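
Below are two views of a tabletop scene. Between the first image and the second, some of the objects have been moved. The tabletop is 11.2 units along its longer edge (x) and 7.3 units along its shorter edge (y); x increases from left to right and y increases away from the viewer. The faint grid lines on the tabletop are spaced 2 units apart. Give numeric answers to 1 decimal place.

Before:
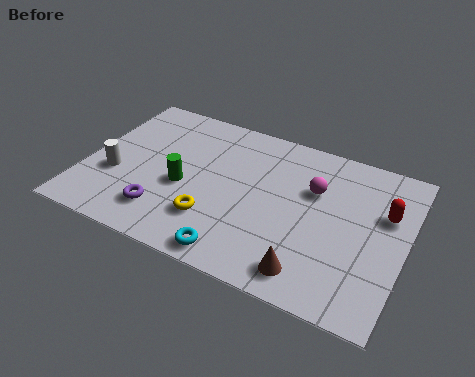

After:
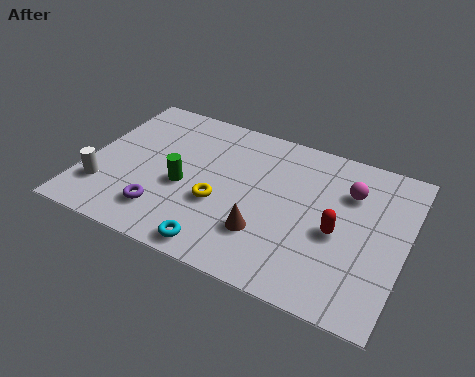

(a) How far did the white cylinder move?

0.9

The white cylinder was near (1.1, 2.7) before and (0.8, 1.9) after, so it travelled √(0.3² + 0.8²) ≈ 0.9 units.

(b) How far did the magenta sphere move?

1.3

From (7.9, 4.8) to (9.1, 5.2), the magenta sphere covered √(1.2² + 0.4²) ≈ 1.3 units.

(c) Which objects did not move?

the green cylinder and the purple torus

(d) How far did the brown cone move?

2.0

From (8.2, 1.1) to (6.5, 2.1), the brown cone covered √(1.7² + 1.0²) ≈ 2.0 units.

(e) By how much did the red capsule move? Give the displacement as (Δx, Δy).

(-1.5, -1.5)

The red capsule started near (10.4, 4.7) and ended near (8.9, 3.2).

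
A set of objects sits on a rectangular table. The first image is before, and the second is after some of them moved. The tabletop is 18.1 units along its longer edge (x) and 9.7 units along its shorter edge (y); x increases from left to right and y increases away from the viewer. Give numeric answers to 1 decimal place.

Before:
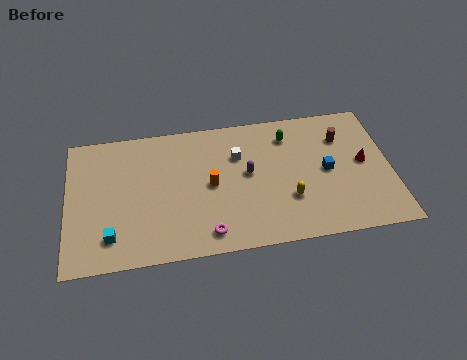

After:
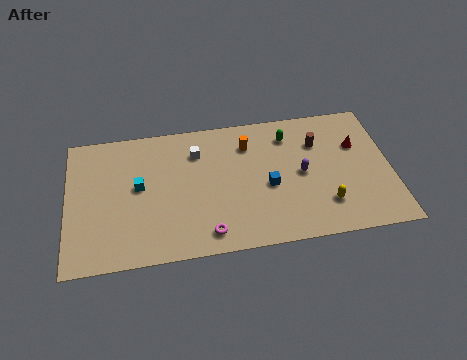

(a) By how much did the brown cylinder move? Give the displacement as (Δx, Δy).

(-1.4, -0.2)

From the two frames, the brown cylinder sits at roughly (15.5, 7.1) before and (14.1, 6.9) after.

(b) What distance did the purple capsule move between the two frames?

3.0

The purple capsule moved from about (10.1, 5.3) to (13.1, 4.8), a distance of √(3.0² + 0.5²) ≈ 3.0.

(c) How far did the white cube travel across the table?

2.4

The white cube was near (9.6, 6.7) before and (7.3, 7.3) after, so it travelled √(2.3² + 0.6²) ≈ 2.4 units.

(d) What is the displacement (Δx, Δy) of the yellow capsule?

(2.0, -0.7)

The yellow capsule started near (12.3, 3.1) and ended near (14.3, 2.4).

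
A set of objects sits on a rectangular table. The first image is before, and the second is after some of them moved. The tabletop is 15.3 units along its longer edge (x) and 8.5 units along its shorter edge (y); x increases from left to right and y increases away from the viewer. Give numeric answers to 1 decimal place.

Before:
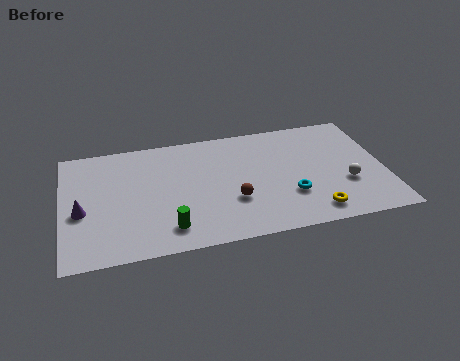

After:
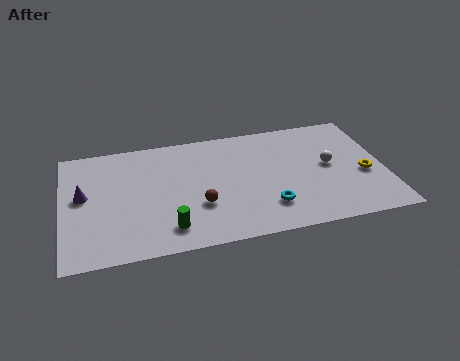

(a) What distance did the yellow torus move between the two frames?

3.4

The yellow torus moved from about (11.7, 1.3) to (14.3, 3.5), a distance of √(2.6² + 2.2²) ≈ 3.4.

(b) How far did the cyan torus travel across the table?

1.3

The cyan torus was near (10.7, 2.7) before and (9.6, 2.1) after, so it travelled √(1.1² + 0.6²) ≈ 1.3 units.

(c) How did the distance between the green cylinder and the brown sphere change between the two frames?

-1.4

The distance was about 3.4 in the first image and 2.0 in the second, so they moved 1.4 units closer together.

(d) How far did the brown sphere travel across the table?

1.6

The brown sphere moved from about (8.0, 2.9) to (6.4, 2.9), a distance of √(1.6² + 0.0²) ≈ 1.6.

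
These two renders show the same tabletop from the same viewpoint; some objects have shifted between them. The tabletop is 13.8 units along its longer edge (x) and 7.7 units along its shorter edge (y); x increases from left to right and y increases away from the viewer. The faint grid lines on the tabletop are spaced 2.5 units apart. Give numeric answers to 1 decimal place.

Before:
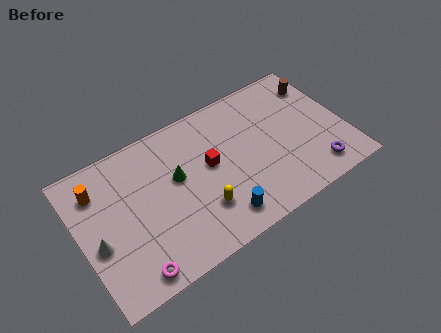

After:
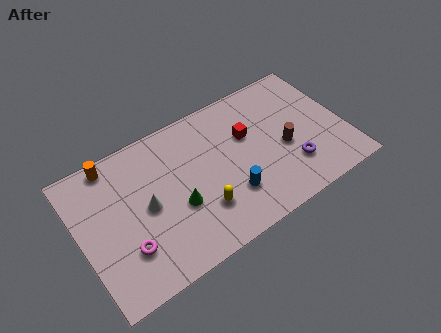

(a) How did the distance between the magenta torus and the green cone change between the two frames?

-1.7

They were about 4.6 units apart before and 2.9 after — 1.7 units closer together.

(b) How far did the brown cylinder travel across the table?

3.5

The brown cylinder moved from about (12.9, 6.0) to (10.6, 3.3), a distance of √(2.3² + 2.7²) ≈ 3.5.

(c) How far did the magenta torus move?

1.3

The magenta torus was near (2.2, 0.9) before and (2.1, 2.2) after, so it travelled √(0.1² + 1.3²) ≈ 1.3 units.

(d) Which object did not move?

the yellow capsule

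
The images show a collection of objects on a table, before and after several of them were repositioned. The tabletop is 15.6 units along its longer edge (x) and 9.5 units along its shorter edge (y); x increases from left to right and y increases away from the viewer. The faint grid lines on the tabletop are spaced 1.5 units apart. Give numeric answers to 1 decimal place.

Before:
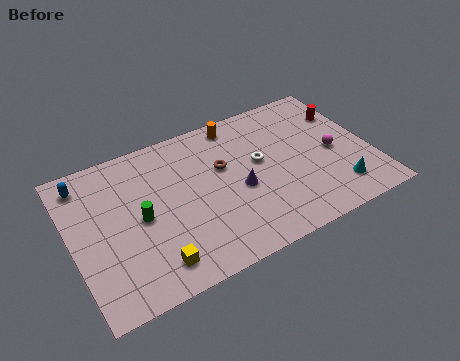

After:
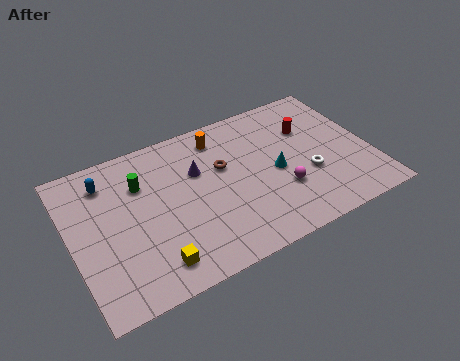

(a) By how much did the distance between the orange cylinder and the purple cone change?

-2.1

The distance was about 4.3 in the first image and 2.2 in the second, so they moved 2.1 units closer together.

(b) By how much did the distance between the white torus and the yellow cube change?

+1.4

The distance was about 7.2 in the first image and 8.6 in the second, so they moved 1.4 units further apart.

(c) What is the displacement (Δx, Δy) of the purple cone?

(-1.9, 2.1)

The purple cone started near (8.6, 4.1) and ended near (6.7, 6.2).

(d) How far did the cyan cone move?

3.8

From (13.5, 1.9) to (10.6, 4.4), the cyan cone covered √(2.9² + 2.5²) ≈ 3.8 units.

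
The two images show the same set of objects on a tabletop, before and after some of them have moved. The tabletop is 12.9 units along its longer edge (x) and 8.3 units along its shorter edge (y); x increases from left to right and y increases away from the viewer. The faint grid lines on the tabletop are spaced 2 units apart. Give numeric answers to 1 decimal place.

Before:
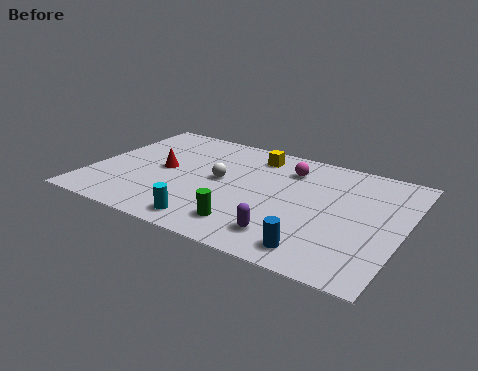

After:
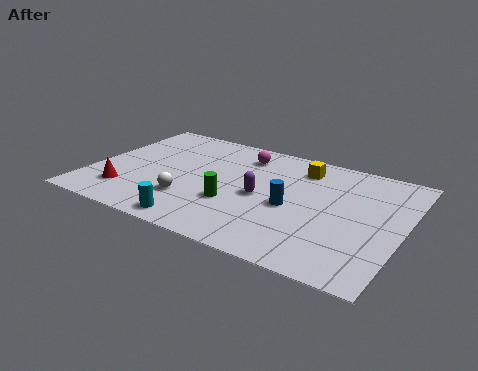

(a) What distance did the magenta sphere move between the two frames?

2.0

The magenta sphere moved from about (7.9, 6.4) to (5.9, 6.7), a distance of √(2.0² + 0.3²) ≈ 2.0.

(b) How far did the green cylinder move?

1.5

The green cylinder moved from about (6.9, 1.6) to (6.1, 2.9), a distance of √(0.8² + 1.3²) ≈ 1.5.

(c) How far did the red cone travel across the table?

2.6

From (2.9, 4.2) to (1.7, 1.9), the red cone covered √(1.2² + 2.3²) ≈ 2.6 units.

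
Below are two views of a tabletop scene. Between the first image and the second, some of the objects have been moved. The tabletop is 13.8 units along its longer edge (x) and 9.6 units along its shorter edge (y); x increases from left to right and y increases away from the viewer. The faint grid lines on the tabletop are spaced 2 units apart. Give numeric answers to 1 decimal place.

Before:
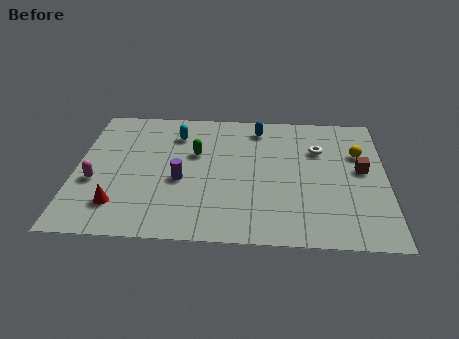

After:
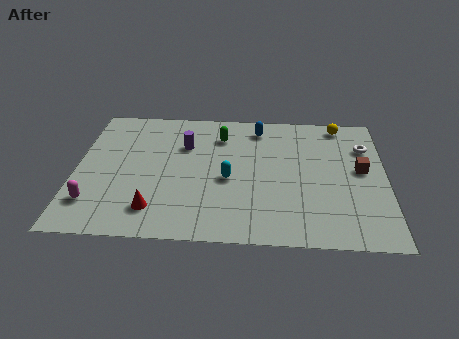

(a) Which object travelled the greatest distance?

the cyan capsule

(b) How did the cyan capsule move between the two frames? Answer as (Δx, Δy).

(2.4, -3.2)

The cyan capsule was at about (4.4, 7.4) and moved to about (6.8, 4.2).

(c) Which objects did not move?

the blue capsule and the brown cube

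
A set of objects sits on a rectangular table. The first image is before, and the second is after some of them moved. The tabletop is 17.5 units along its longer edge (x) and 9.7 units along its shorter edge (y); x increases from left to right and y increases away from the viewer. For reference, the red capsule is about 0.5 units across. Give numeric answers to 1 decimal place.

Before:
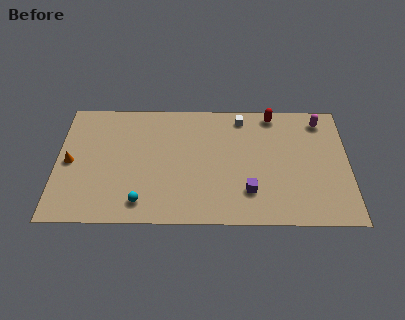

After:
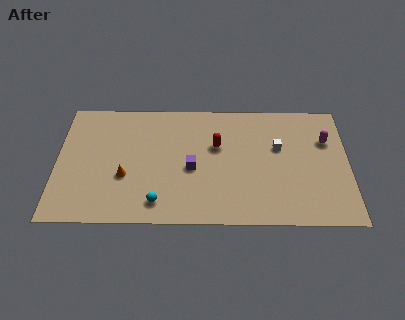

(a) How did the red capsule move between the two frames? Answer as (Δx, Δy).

(-3.4, -2.6)

From the two frames, the red capsule sits at roughly (13.0, 8.7) before and (9.6, 6.1) after.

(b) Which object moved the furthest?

the red capsule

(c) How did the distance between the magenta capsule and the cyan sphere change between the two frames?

-1.4

Before: roughly 12.7 units apart; after: 11.3. That's 1.4 units closer together.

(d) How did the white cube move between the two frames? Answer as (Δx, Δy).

(2.2, -2.4)

From the two frames, the white cube sits at roughly (11.1, 8.4) before and (13.3, 6.0) after.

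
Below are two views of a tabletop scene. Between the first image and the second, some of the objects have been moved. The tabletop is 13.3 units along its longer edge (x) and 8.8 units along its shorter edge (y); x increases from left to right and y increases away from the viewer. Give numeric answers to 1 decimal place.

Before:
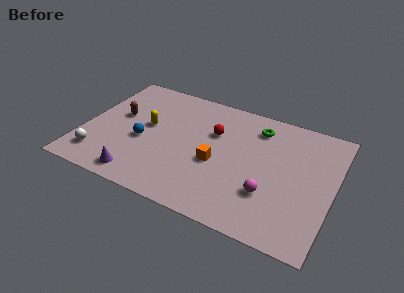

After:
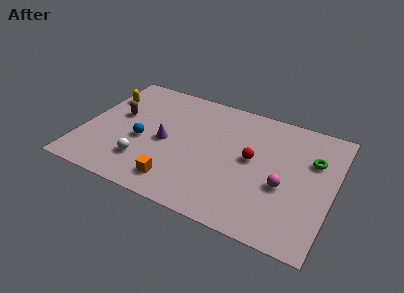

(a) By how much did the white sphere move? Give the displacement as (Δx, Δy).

(2.4, 0.5)

The white sphere was at about (1.1, 1.7) and moved to about (3.5, 2.2).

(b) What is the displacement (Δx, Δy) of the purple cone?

(1.0, 3.0)

The purple cone was at about (3.4, 1.1) and moved to about (4.4, 4.1).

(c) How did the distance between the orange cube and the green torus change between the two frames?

+4.2

Before: roughly 3.8 units apart; after: 8.0. That's 4.2 units further apart.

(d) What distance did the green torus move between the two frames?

3.3

From (9.0, 7.1) to (12.1, 5.9), the green torus covered √(3.1² + 1.2²) ≈ 3.3 units.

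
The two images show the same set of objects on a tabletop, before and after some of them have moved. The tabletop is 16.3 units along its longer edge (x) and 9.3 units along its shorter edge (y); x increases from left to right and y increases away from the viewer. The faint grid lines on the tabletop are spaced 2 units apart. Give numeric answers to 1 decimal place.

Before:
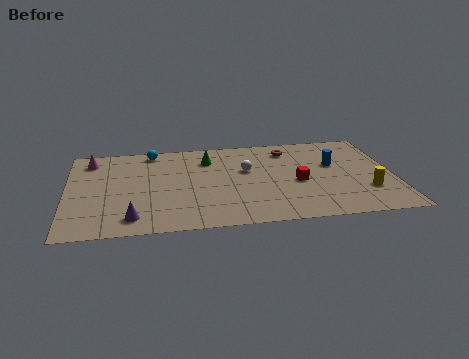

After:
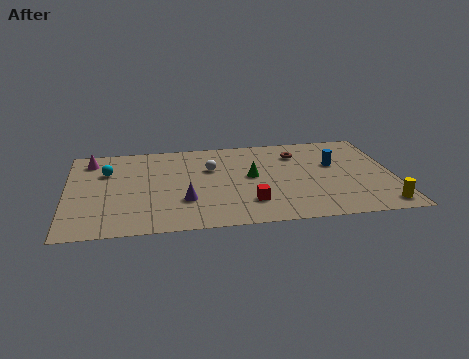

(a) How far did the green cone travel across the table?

3.0

The green cone was near (7.1, 7.1) before and (9.2, 5.0) after, so it travelled √(2.1² + 2.1²) ≈ 3.0 units.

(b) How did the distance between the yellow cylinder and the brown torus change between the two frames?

+1.0

They were about 6.1 units apart before and 7.1 after — 1.0 units further apart.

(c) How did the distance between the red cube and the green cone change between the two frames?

-2.6

They were about 5.3 units apart before and 2.7 after — 2.6 units closer together.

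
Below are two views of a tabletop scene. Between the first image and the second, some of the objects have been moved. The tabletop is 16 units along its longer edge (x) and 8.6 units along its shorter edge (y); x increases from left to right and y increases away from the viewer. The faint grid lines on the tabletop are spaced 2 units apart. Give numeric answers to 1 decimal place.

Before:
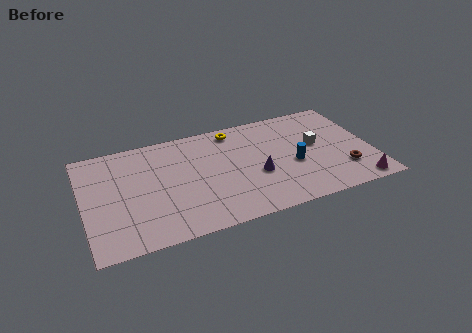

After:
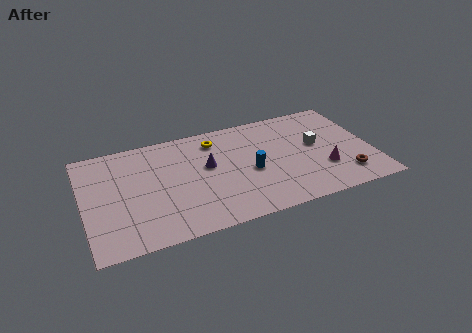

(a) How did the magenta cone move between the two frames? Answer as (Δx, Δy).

(-1.7, 1.8)

The magenta cone was at about (14.9, 0.9) and moved to about (13.2, 2.7).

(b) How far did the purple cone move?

3.1

From (9.5, 3.4) to (6.9, 5.0), the purple cone covered √(2.6² + 1.6²) ≈ 3.1 units.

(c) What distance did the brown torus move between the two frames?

0.5

The brown torus was near (14.3, 2.3) before and (14.3, 1.8) after, so it travelled √(0.0² + 0.5²) ≈ 0.5 units.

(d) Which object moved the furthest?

the purple cone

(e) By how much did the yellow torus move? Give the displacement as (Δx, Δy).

(-1.1, -0.5)

From the two frames, the yellow torus sits at roughly (8.6, 7.5) before and (7.5, 7.0) after.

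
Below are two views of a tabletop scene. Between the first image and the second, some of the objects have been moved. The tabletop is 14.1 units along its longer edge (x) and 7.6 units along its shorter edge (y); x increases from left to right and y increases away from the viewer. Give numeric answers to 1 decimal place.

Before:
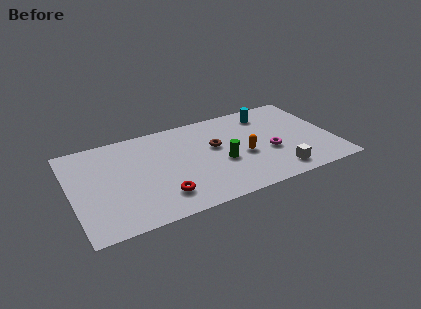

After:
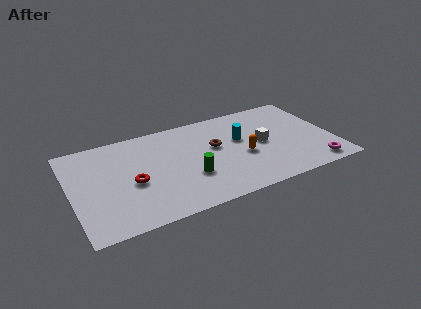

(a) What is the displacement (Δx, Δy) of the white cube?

(-0.5, 2.6)

The white cube was at about (10.8, 1.2) and moved to about (10.3, 3.8).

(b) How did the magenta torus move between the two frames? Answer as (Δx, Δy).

(2.2, -2.0)

The magenta torus was at about (10.6, 3.0) and moved to about (12.8, 1.0).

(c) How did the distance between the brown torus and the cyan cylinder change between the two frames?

-2.1

They were about 3.5 units apart before and 1.4 after — 2.1 units closer together.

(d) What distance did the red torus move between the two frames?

2.1

From (4.6, 1.7) to (3.2, 3.3), the red torus covered √(1.4² + 1.6²) ≈ 2.1 units.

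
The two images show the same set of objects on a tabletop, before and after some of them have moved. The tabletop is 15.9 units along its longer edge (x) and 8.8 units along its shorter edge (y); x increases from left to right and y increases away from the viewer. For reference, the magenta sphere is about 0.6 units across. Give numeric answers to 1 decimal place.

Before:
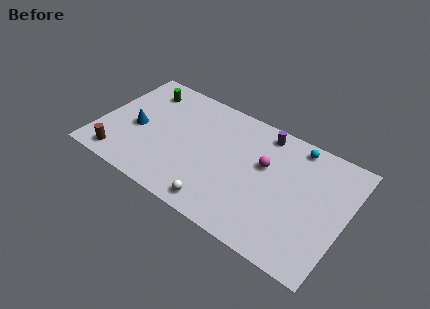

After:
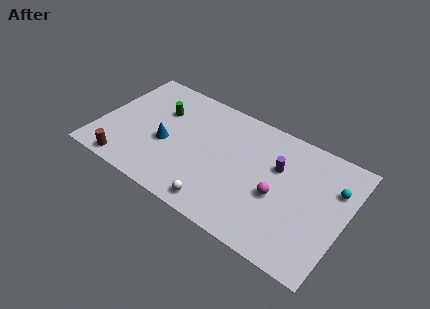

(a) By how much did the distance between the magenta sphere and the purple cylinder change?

-0.3

The distance was about 2.3 in the first image and 2.0 in the second, so they moved 0.3 units closer together.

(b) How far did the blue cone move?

2.0

The blue cone was near (2.4, 3.9) before and (4.4, 3.7) after, so it travelled √(2.0² + 0.2²) ≈ 2.0 units.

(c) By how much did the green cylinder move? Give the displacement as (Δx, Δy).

(1.3, -1.1)

The green cylinder was at about (2.3, 7.1) and moved to about (3.6, 6.0).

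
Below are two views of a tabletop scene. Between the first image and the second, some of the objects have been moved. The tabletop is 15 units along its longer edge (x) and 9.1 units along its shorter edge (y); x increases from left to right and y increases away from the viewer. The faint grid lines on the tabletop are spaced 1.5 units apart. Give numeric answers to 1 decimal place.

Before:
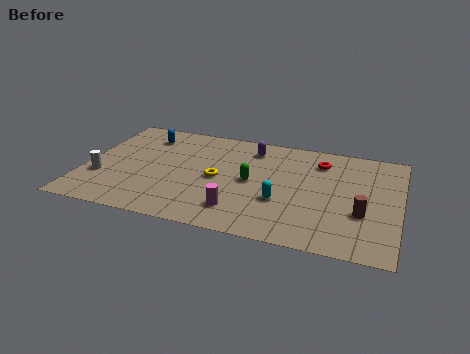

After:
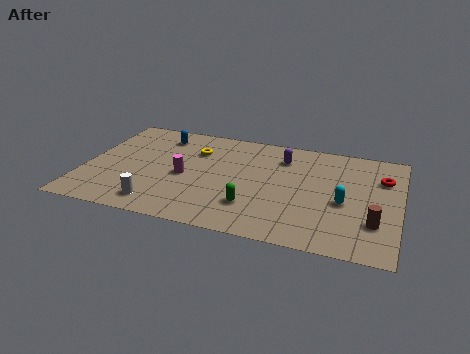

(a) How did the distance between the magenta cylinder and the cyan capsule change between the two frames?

+5.3

They were about 2.3 units apart before and 7.6 after — 5.3 units further apart.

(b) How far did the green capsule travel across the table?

2.1

From (8.0, 4.5) to (8.2, 2.4), the green capsule covered √(0.2² + 2.1²) ≈ 2.1 units.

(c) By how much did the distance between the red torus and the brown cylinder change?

-0.7

Before: roughly 4.5 units apart; after: 3.8. That's 0.7 units closer together.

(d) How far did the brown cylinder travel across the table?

0.8

From (13.3, 3.2) to (13.9, 2.6), the brown cylinder covered √(0.6² + 0.6²) ≈ 0.8 units.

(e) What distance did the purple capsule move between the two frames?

1.6

The purple capsule was near (7.8, 7.4) before and (9.3, 7.0) after, so it travelled √(1.5² + 0.4²) ≈ 1.6 units.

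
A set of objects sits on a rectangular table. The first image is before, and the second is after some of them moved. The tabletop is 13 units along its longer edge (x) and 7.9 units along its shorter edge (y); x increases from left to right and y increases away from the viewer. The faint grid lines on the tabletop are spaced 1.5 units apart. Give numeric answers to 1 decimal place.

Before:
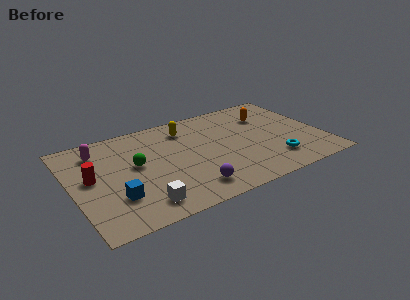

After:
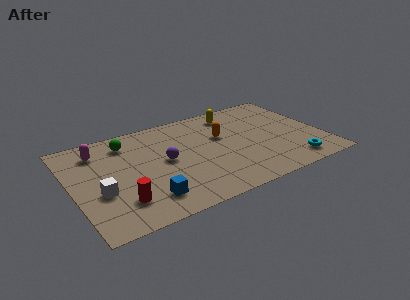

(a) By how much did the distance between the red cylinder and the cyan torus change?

-0.6

Before: roughly 9.5 units apart; after: 8.9. That's 0.6 units closer together.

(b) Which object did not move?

the magenta capsule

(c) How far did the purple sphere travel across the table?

2.8

The purple sphere moved from about (5.7, 1.4) to (4.8, 4.1), a distance of √(0.9² + 2.7²) ≈ 2.8.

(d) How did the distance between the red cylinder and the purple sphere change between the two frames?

-2.1

The distance was about 5.5 in the first image and 3.4 in the second, so they moved 2.1 units closer together.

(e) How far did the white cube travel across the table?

2.5

The white cube was near (3.2, 1.3) before and (1.3, 3.0) after, so it travelled √(1.9² + 1.7²) ≈ 2.5 units.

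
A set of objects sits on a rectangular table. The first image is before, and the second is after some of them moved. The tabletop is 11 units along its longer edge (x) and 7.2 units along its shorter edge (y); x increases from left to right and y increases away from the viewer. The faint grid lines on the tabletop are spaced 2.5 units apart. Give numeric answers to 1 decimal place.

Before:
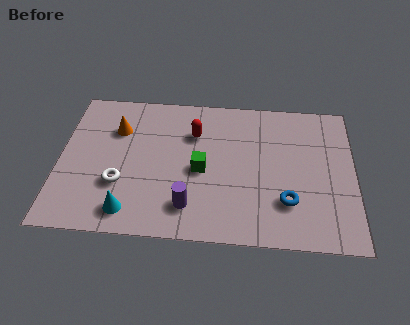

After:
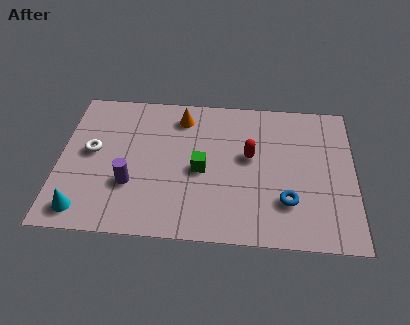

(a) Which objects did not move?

the blue torus and the green cube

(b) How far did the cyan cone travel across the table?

1.7

The cyan cone was near (2.7, 1.1) before and (1.0, 1.0) after, so it travelled √(1.7² + 0.1²) ≈ 1.7 units.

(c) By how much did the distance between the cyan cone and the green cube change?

+1.5

Before: roughly 3.4 units apart; after: 4.9. That's 1.5 units further apart.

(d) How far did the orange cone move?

2.5

From (2.1, 5.1) to (4.5, 5.9), the orange cone covered √(2.4² + 0.8²) ≈ 2.5 units.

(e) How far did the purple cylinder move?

2.4

The purple cylinder moved from about (4.9, 1.5) to (2.7, 2.4), a distance of √(2.2² + 0.9²) ≈ 2.4.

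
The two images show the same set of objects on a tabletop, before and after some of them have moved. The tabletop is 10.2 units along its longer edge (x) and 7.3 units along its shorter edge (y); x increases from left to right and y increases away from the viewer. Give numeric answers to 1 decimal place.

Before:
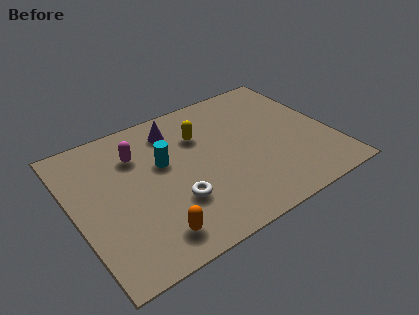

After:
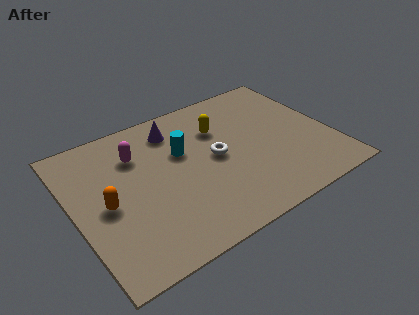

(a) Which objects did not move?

the purple cone and the magenta capsule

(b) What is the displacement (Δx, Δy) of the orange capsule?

(-1.4, 2.2)

From the two frames, the orange capsule sits at roughly (2.6, 1.2) before and (1.2, 3.4) after.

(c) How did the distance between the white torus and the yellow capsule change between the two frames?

-1.7

Before: roughly 3.2 units apart; after: 1.5. That's 1.7 units closer together.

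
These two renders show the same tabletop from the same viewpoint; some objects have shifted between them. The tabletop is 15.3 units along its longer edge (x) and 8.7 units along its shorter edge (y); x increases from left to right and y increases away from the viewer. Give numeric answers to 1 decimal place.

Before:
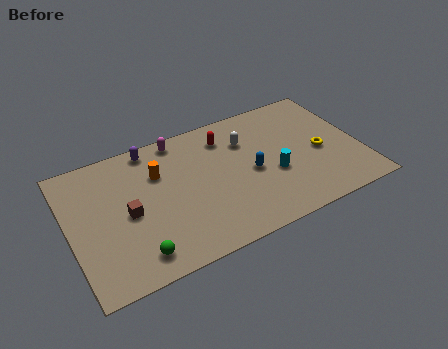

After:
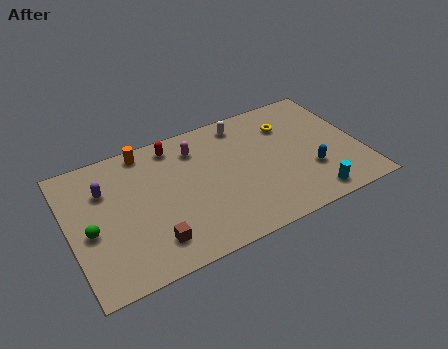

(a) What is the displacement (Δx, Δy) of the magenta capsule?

(0.8, -1.0)

The magenta capsule started near (6.1, 7.8) and ended near (6.9, 6.8).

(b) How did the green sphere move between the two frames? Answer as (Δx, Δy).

(-2.1, 2.4)

From the two frames, the green sphere sits at roughly (3.1, 1.4) before and (1.0, 3.8) after.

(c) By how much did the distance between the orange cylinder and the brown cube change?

+3.4

They were about 2.6 units apart before and 6.0 after — 3.4 units further apart.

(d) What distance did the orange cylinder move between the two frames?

1.9

The orange cylinder was near (4.8, 6.0) before and (4.3, 7.8) after, so it travelled √(0.5² + 1.8²) ≈ 1.9 units.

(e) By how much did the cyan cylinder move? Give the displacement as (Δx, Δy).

(1.7, -2.3)

From the two frames, the cyan cylinder sits at roughly (10.6, 3.4) before and (12.3, 1.1) after.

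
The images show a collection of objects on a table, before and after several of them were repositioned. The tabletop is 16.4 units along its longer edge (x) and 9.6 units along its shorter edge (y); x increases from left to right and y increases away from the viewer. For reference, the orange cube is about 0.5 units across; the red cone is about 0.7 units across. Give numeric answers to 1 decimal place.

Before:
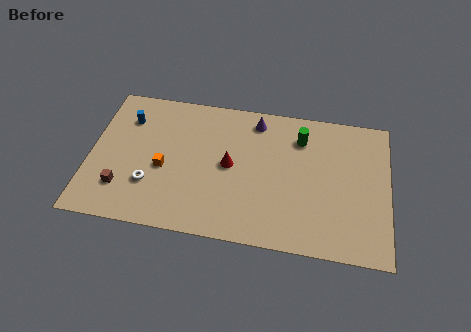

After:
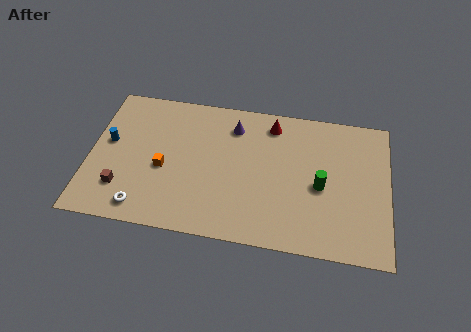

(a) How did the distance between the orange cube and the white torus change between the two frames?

+1.6

The distance was about 1.4 in the first image and 3.0 in the second, so they moved 1.6 units further apart.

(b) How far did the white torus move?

1.6

The white torus was near (3.4, 2.9) before and (3.1, 1.3) after, so it travelled √(0.3² + 1.6²) ≈ 1.6 units.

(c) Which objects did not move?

the orange cube and the brown cube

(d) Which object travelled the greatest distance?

the red cone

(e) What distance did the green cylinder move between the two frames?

3.3

From (11.5, 7.4) to (12.7, 4.3), the green cylinder covered √(1.2² + 3.1²) ≈ 3.3 units.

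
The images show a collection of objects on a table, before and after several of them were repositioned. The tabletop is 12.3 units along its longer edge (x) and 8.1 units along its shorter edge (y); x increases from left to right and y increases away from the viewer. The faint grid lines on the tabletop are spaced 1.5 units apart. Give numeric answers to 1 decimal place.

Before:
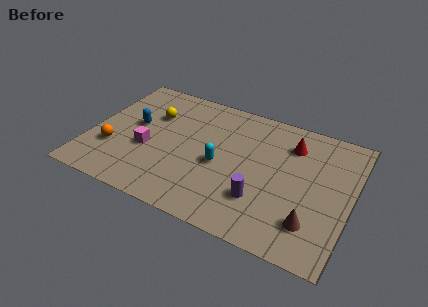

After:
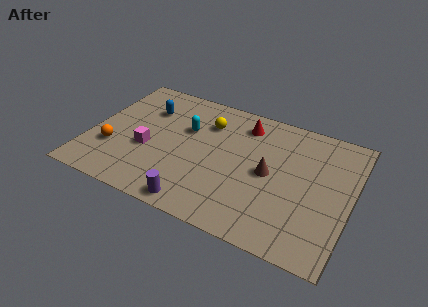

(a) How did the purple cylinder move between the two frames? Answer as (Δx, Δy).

(-2.8, -1.5)

The purple cylinder was at about (8.3, 2.3) and moved to about (5.5, 0.8).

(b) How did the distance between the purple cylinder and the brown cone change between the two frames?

+2.0

They were about 2.4 units apart before and 4.4 after — 2.0 units further apart.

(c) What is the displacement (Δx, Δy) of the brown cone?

(-2.2, 2.1)

The brown cone started near (10.7, 1.9) and ended near (8.5, 4.0).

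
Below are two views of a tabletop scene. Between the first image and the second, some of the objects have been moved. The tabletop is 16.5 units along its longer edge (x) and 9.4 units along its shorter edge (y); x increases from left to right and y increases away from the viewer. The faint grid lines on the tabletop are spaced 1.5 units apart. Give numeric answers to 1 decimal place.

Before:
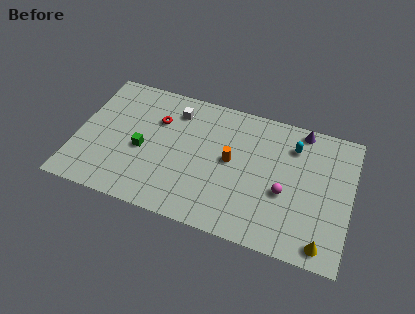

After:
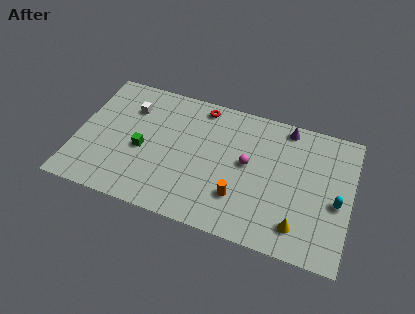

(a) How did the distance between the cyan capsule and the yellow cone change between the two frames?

-3.4

The distance was about 6.5 in the first image and 3.1 in the second, so they moved 3.4 units closer together.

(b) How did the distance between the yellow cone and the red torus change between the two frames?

-2.6

Before: roughly 11.7 units apart; after: 9.1. That's 2.6 units closer together.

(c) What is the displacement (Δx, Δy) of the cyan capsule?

(2.8, -3.1)

The cyan capsule was at about (12.9, 7.2) and moved to about (15.7, 4.1).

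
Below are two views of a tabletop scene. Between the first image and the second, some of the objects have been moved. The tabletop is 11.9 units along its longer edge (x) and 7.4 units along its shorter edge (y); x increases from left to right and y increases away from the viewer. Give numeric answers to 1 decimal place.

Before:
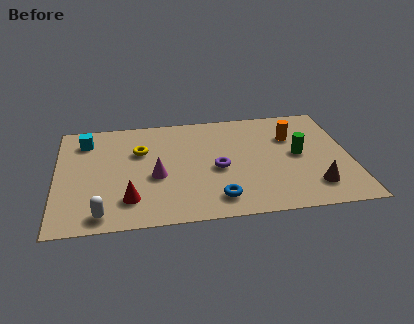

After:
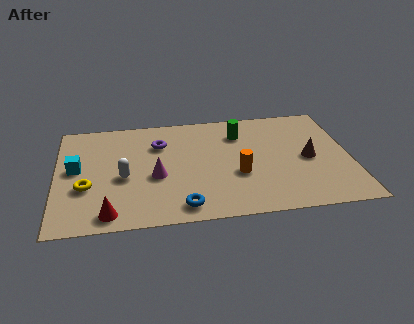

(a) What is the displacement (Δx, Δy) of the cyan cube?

(-0.4, -1.9)

The cyan cube started near (1.2, 5.9) and ended near (0.8, 4.0).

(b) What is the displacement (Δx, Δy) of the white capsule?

(0.9, 2.3)

The white capsule was at about (1.8, 0.9) and moved to about (2.7, 3.2).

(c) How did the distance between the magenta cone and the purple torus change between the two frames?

-0.3

They were about 2.5 units apart before and 2.2 after — 0.3 units closer together.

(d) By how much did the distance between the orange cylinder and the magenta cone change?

-2.6

The distance was about 5.9 in the first image and 3.3 in the second, so they moved 2.6 units closer together.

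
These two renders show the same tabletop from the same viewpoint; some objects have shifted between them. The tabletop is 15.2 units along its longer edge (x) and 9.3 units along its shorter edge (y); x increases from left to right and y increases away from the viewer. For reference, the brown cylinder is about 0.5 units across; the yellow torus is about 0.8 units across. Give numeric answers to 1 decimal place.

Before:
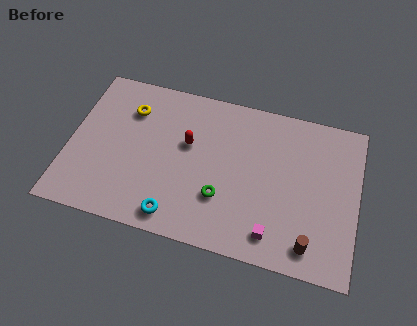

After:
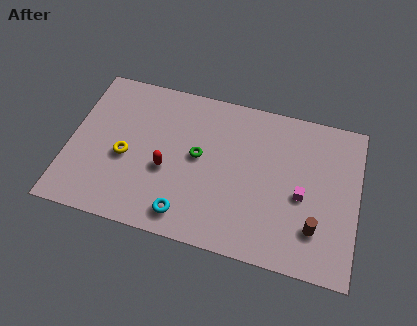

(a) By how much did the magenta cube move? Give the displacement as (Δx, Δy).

(1.3, 2.6)

The magenta cube started near (11.0, 1.5) and ended near (12.3, 4.1).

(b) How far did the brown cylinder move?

1.0

The brown cylinder was near (12.9, 1.4) before and (13.1, 2.4) after, so it travelled √(0.2² + 1.0²) ≈ 1.0 units.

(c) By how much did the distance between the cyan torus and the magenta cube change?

+1.4

Before: roughly 5.1 units apart; after: 6.5. That's 1.4 units further apart.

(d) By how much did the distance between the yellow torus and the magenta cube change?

-0.4

They were about 9.7 units apart before and 9.3 after — 0.4 units closer together.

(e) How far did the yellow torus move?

2.9

The yellow torus moved from about (3.0, 6.9) to (3.0, 4.0), a distance of √(0.0² + 2.9²) ≈ 2.9.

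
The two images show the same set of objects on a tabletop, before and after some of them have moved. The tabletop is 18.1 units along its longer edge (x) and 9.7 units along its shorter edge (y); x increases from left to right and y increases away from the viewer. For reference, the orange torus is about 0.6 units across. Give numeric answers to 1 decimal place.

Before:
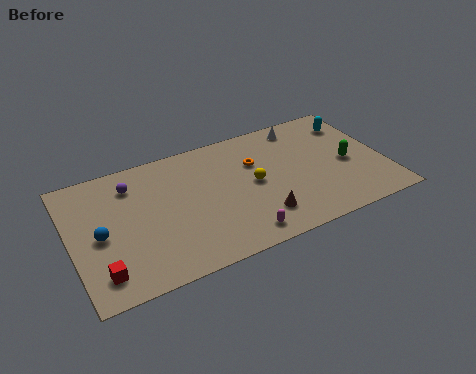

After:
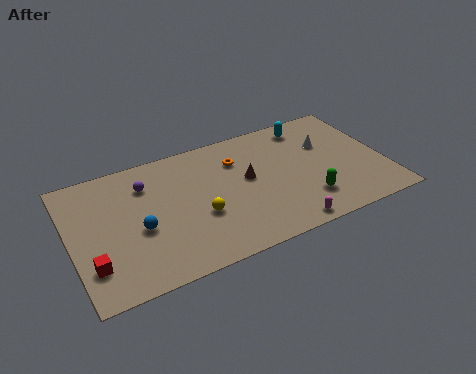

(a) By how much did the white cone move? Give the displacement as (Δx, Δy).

(1.2, -2.0)

The white cone started near (13.8, 8.4) and ended near (15.0, 6.4).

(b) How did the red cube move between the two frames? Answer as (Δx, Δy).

(-0.4, 0.7)

The red cube started near (1.4, 1.8) and ended near (1.0, 2.5).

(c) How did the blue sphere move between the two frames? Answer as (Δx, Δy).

(2.2, -0.4)

From the two frames, the blue sphere sits at roughly (1.6, 4.5) before and (3.8, 4.1) after.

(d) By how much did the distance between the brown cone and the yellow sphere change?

+0.7

They were about 2.7 units apart before and 3.4 after — 0.7 units further apart.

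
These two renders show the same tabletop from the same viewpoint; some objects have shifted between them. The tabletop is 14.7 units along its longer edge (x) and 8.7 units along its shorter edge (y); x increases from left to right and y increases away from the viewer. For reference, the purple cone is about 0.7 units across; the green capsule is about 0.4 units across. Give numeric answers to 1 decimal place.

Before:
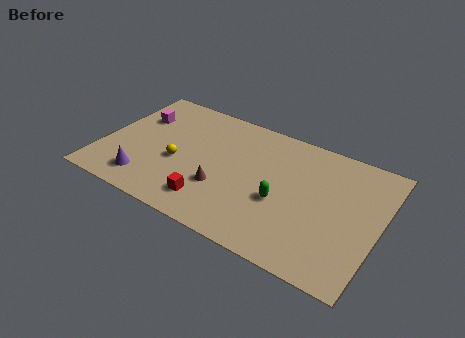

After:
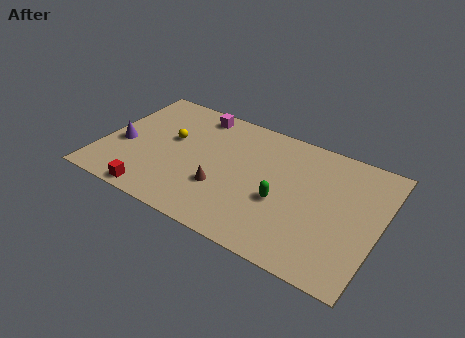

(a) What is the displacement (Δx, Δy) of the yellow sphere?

(-0.6, 1.5)

The yellow sphere started near (4.1, 3.6) and ended near (3.5, 5.1).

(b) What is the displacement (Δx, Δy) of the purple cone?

(-1.6, 2.0)

From the two frames, the purple cone sits at roughly (2.7, 1.6) before and (1.1, 3.6) after.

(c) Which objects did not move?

the brown cone and the green capsule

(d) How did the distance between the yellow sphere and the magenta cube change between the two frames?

-0.8

Before: roughly 3.5 units apart; after: 2.7. That's 0.8 units closer together.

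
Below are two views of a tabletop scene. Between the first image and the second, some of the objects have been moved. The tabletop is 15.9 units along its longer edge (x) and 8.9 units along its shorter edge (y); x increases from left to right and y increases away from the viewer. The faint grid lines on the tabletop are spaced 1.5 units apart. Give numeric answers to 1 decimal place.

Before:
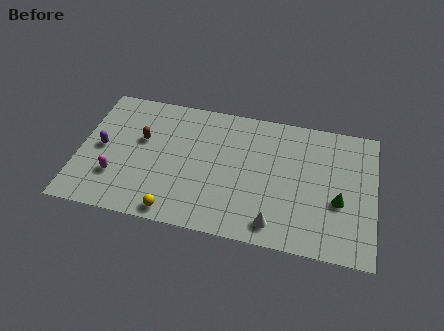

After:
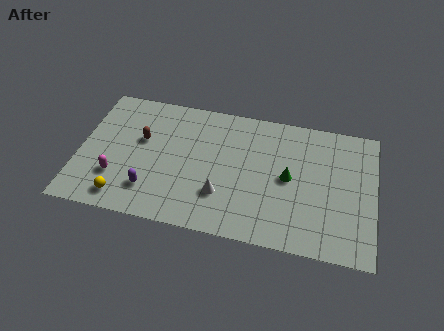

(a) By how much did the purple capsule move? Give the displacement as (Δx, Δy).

(2.8, -2.3)

The purple capsule was at about (1.2, 4.4) and moved to about (4.0, 2.1).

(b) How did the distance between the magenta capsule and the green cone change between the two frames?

-2.5

Before: roughly 11.9 units apart; after: 9.4. That's 2.5 units closer together.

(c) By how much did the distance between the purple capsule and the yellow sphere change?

-3.9

They were about 5.5 units apart before and 1.6 after — 3.9 units closer together.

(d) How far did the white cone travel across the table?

3.2

From (10.7, 1.3) to (7.8, 2.6), the white cone covered √(2.9² + 1.3²) ≈ 3.2 units.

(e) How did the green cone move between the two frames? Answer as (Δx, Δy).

(-2.7, 1.0)

The green cone was at about (14.0, 3.5) and moved to about (11.3, 4.5).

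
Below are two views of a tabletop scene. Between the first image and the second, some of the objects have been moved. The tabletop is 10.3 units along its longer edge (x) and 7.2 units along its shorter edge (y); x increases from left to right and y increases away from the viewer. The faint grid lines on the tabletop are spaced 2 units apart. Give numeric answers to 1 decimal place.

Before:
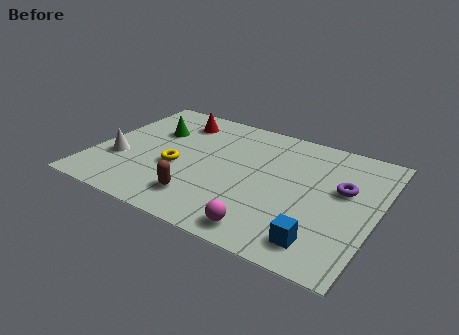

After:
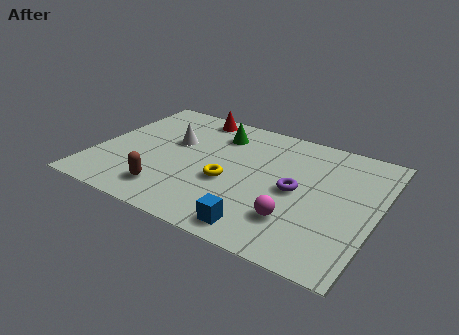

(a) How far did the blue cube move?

2.1

The blue cube was near (8.6, 1.2) before and (6.5, 0.9) after, so it travelled √(2.1² + 0.3²) ≈ 2.1 units.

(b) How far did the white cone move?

2.5

The white cone was near (1.0, 2.5) before and (2.7, 4.4) after, so it travelled √(1.7² + 1.9²) ≈ 2.5 units.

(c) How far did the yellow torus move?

1.9

The yellow torus moved from about (3.1, 2.9) to (5.0, 2.9), a distance of √(1.9² + 0.0²) ≈ 1.9.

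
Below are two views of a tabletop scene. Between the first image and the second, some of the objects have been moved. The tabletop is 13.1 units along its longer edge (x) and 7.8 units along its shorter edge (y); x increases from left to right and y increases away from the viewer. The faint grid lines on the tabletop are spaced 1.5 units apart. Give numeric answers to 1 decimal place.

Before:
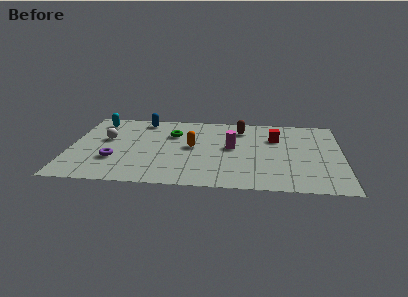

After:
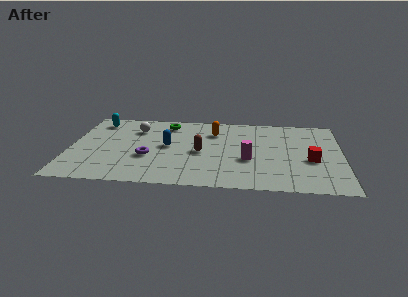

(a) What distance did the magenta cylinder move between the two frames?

1.4

The magenta cylinder moved from about (7.8, 4.2) to (8.6, 3.0), a distance of √(0.8² + 1.2²) ≈ 1.4.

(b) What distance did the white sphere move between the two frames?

1.8

The white sphere moved from about (1.7, 4.6) to (3.1, 5.8), a distance of √(1.4² + 1.2²) ≈ 1.8.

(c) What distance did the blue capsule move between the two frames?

3.0

The blue capsule moved from about (3.4, 6.8) to (4.7, 4.1), a distance of √(1.3² + 2.7²) ≈ 3.0.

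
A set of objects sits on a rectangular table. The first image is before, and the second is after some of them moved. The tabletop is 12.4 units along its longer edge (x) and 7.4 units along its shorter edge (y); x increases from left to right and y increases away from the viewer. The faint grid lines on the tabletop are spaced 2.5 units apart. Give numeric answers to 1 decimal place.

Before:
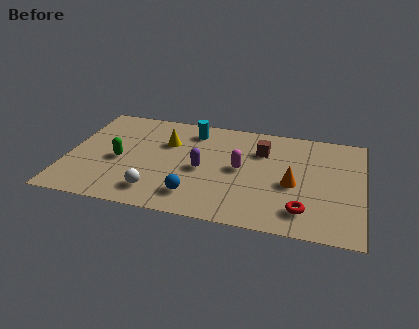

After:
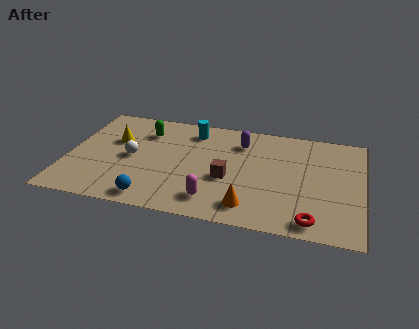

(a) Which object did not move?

the cyan cylinder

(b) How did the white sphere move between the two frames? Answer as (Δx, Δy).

(-1.2, 2.2)

The white sphere was at about (3.9, 1.4) and moved to about (2.7, 3.6).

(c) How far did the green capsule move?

2.5

The green capsule was near (2.2, 3.3) before and (3.1, 5.6) after, so it travelled √(0.9² + 2.3²) ≈ 2.5 units.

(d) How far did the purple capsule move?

2.7

The purple capsule was near (5.7, 3.4) before and (7.2, 5.7) after, so it travelled √(1.5² + 2.3²) ≈ 2.7 units.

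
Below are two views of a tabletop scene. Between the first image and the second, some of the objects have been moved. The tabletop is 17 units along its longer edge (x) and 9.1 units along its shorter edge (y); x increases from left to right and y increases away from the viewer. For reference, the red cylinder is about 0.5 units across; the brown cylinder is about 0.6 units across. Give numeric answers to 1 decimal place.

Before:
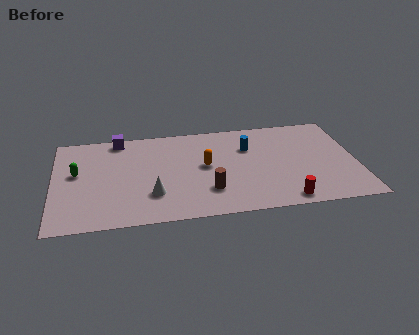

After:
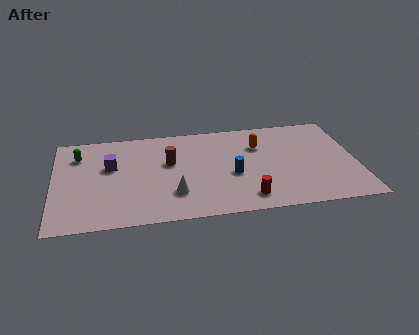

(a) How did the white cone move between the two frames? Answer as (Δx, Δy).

(1.2, -0.1)

The white cone was at about (5.5, 2.6) and moved to about (6.7, 2.5).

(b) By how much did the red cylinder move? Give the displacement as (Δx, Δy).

(-2.1, 0.5)

The red cylinder was at about (12.8, 1.0) and moved to about (10.7, 1.5).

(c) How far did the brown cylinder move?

3.7

The brown cylinder moved from about (8.6, 2.5) to (6.5, 5.5), a distance of √(2.1² + 3.0²) ≈ 3.7.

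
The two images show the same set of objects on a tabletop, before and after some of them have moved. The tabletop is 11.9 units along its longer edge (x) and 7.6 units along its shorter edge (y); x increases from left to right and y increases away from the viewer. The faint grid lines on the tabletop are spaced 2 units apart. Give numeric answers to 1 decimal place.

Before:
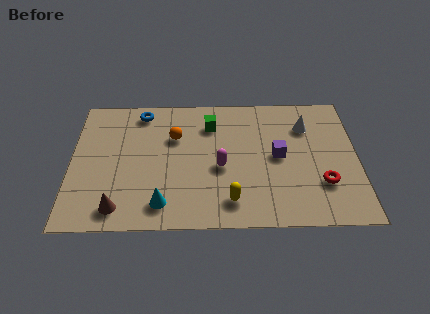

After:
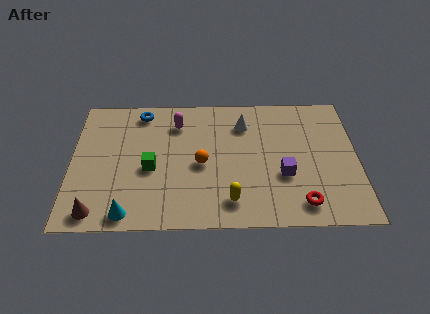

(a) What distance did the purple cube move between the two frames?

1.1

From (8.6, 3.9) to (8.8, 2.8), the purple cube covered √(0.2² + 1.1²) ≈ 1.1 units.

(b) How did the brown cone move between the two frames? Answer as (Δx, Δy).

(-0.9, -0.2)

The brown cone was at about (2.0, 1.1) and moved to about (1.1, 0.9).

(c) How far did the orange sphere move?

1.9

From (4.3, 5.1) to (5.4, 3.5), the orange sphere covered √(1.1² + 1.6²) ≈ 1.9 units.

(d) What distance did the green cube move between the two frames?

3.5

From (5.8, 5.8) to (3.3, 3.3), the green cube covered √(2.5² + 2.5²) ≈ 3.5 units.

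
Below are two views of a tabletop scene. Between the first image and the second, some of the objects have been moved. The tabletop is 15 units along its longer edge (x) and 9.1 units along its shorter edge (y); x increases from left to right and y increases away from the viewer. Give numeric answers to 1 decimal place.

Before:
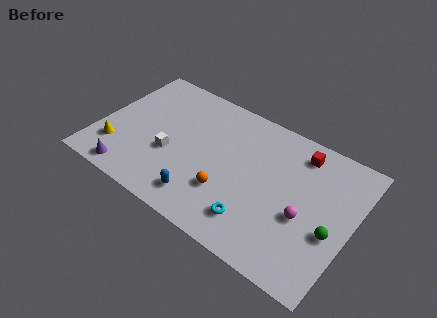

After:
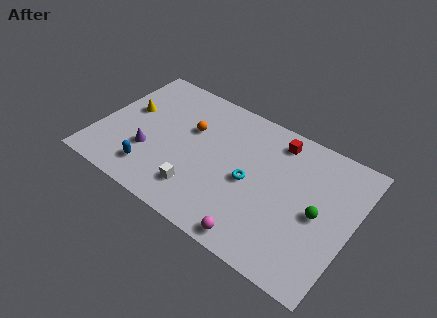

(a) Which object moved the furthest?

the orange sphere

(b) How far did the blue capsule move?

3.1

The blue capsule moved from about (6.7, 1.6) to (3.6, 1.8), a distance of √(3.1² + 0.2²) ≈ 3.1.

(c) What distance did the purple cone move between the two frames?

2.2

The purple cone moved from about (2.4, 1.0) to (3.2, 3.0), a distance of √(0.8² + 2.0²) ≈ 2.2.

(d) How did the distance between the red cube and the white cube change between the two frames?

-1.4

The distance was about 8.2 in the first image and 6.8 in the second, so they moved 1.4 units closer together.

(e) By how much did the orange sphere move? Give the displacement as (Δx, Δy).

(-2.8, 3.0)

The orange sphere started near (8.0, 2.8) and ended near (5.2, 5.8).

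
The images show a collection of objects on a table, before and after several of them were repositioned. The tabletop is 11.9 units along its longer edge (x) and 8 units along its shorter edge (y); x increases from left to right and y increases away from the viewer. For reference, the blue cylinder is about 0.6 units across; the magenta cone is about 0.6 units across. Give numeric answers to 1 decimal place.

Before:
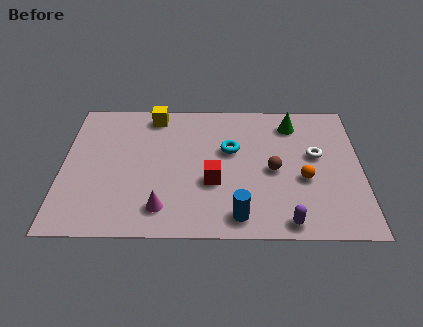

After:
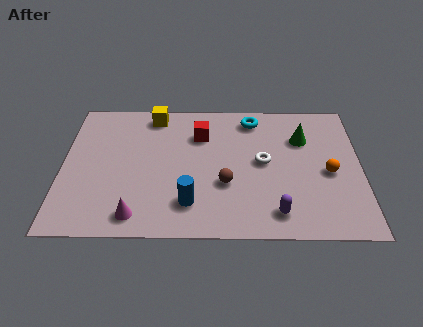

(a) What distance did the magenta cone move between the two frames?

1.1

From (4.0, 1.5) to (3.0, 1.1), the magenta cone covered √(1.0² + 0.4²) ≈ 1.1 units.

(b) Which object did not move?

the yellow cube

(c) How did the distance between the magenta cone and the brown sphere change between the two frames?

-1.0

Before: roughly 4.9 units apart; after: 3.9. That's 1.0 units closer together.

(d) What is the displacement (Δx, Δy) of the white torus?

(-2.1, -0.4)

The white torus was at about (10.1, 4.6) and moved to about (8.0, 4.2).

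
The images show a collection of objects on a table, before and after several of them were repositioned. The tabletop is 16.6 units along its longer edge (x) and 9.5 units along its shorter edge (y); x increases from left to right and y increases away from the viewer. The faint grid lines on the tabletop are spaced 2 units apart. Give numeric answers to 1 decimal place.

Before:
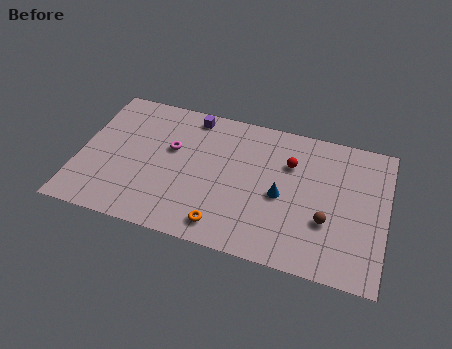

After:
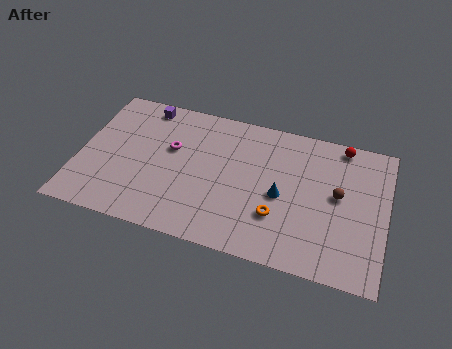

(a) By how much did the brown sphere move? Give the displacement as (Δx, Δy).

(0.5, 1.9)

The brown sphere started near (13.5, 3.3) and ended near (14.0, 5.2).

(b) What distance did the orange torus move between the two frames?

3.2

The orange torus moved from about (8.1, 1.4) to (10.9, 2.9), a distance of √(2.8² + 1.5²) ≈ 3.2.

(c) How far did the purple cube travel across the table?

2.6

The purple cube was near (5.8, 8.4) before and (3.2, 8.4) after, so it travelled √(2.6² + 0.0²) ≈ 2.6 units.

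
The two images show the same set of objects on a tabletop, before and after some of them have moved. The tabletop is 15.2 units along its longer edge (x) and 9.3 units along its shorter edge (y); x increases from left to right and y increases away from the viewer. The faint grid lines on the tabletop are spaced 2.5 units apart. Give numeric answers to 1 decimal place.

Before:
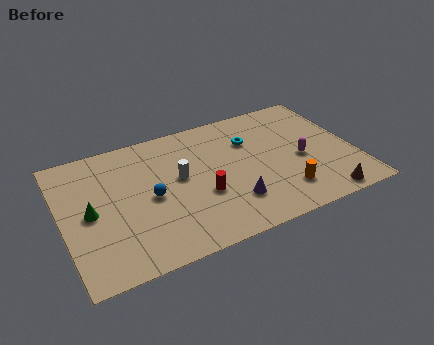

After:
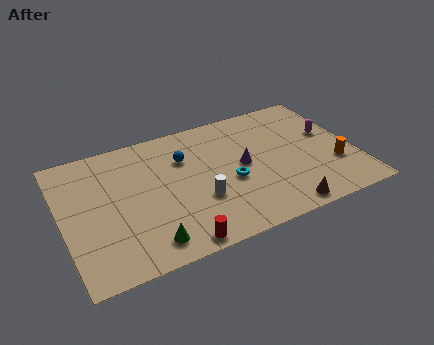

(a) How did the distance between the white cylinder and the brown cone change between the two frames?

-3.6

They were about 8.2 units apart before and 4.6 after — 3.6 units closer together.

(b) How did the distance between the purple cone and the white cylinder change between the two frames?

-0.7

The distance was about 3.7 in the first image and 3.0 in the second, so they moved 0.7 units closer together.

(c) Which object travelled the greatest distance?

the green cone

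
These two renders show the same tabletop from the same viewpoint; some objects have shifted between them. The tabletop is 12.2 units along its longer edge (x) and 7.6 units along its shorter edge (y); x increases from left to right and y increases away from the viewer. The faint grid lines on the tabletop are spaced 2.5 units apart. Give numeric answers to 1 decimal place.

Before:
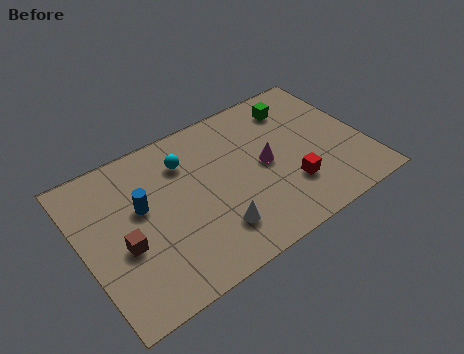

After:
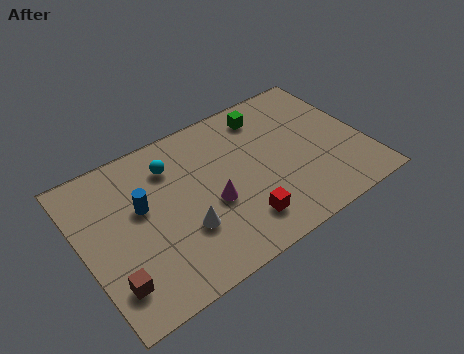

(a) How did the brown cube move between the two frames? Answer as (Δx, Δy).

(-0.7, -1.4)

From the two frames, the brown cube sits at roughly (1.6, 3.1) before and (0.9, 1.7) after.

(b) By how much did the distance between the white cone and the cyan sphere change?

-0.6

Before: roughly 3.9 units apart; after: 3.3. That's 0.6 units closer together.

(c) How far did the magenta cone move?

2.6

The magenta cone moved from about (7.9, 3.8) to (5.4, 3.1), a distance of √(2.5² + 0.7²) ≈ 2.6.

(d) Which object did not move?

the blue cylinder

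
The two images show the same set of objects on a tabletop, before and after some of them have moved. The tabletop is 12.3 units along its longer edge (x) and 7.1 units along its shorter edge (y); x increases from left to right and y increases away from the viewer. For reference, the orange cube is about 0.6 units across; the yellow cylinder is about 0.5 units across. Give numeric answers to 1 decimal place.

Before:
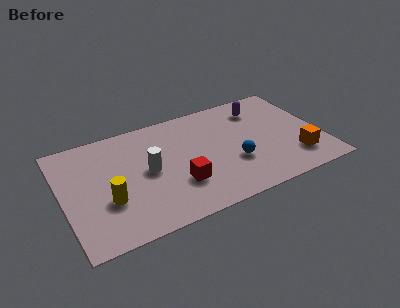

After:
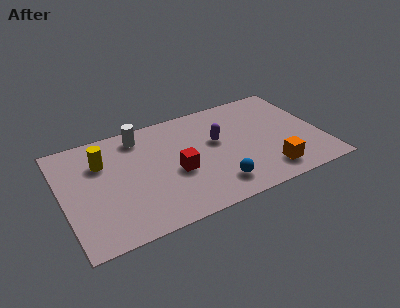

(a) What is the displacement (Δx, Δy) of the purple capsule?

(-2.3, -1.4)

The purple capsule was at about (9.7, 5.6) and moved to about (7.4, 4.2).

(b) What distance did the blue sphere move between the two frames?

1.5

The blue sphere was near (8.0, 2.5) before and (7.0, 1.4) after, so it travelled √(1.0² + 1.1²) ≈ 1.5 units.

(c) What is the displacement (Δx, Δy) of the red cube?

(0.0, 0.8)

The red cube started near (5.3, 2.2) and ended near (5.3, 3.0).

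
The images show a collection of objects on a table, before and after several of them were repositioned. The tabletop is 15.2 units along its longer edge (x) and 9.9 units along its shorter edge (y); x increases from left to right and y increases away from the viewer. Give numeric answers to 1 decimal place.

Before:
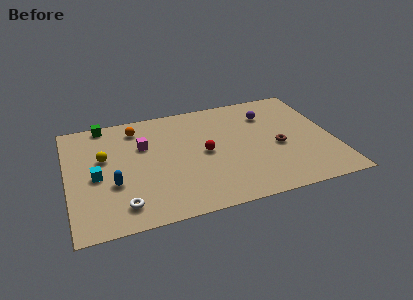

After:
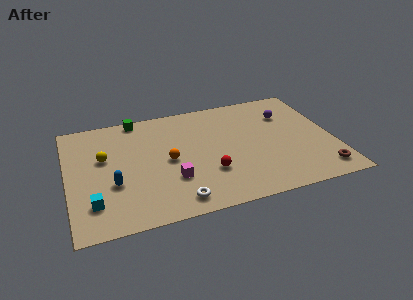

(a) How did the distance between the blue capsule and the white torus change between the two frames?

+2.2

Before: roughly 1.9 units apart; after: 4.1. That's 2.2 units further apart.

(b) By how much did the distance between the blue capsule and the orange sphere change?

-1.5

The distance was about 4.9 in the first image and 3.4 in the second, so they moved 1.5 units closer together.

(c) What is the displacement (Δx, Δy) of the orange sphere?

(1.6, -3.4)

The orange sphere was at about (4.1, 8.2) and moved to about (5.7, 4.8).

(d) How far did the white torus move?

3.0

From (2.9, 1.7) to (5.9, 1.3), the white torus covered √(3.0² + 0.4²) ≈ 3.0 units.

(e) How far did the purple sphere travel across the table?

1.1

From (11.7, 7.4) to (12.8, 7.1), the purple sphere covered √(1.1² + 0.3²) ≈ 1.1 units.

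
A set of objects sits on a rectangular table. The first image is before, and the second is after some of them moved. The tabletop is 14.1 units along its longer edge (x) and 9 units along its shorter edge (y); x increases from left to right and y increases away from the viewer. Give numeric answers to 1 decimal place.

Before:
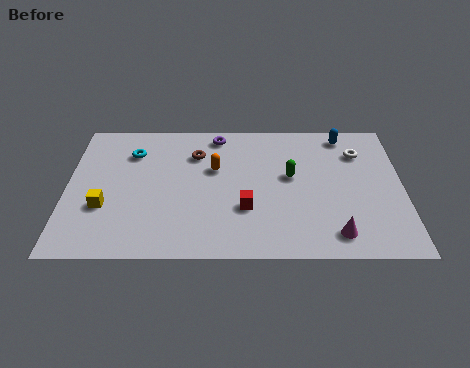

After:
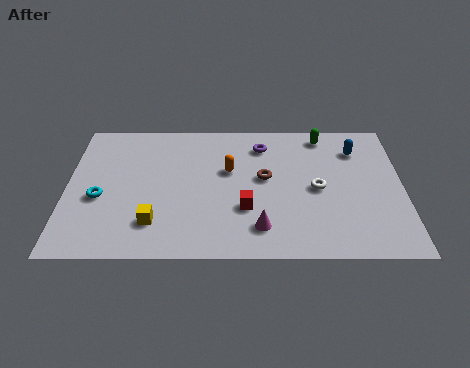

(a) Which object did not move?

the red cube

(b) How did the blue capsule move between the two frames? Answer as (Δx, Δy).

(0.5, -1.0)

From the two frames, the blue capsule sits at roughly (11.7, 7.9) before and (12.2, 6.9) after.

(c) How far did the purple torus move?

2.0

From (6.3, 7.9) to (8.2, 7.2), the purple torus covered √(1.9² + 0.7²) ≈ 2.0 units.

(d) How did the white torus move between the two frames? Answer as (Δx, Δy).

(-1.8, -2.4)

The white torus started near (12.3, 6.7) and ended near (10.5, 4.3).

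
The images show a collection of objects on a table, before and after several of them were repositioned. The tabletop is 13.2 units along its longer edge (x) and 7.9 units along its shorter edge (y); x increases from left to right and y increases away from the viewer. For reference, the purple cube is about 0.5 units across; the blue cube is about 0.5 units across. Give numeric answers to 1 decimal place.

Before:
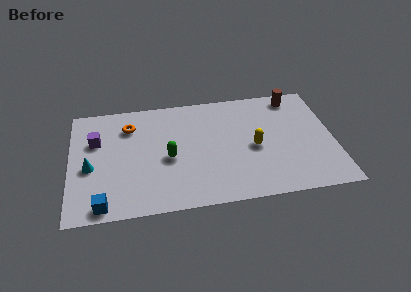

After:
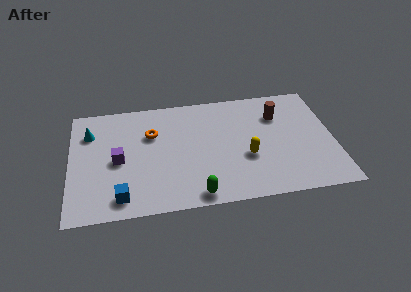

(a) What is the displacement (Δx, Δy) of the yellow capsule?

(-0.4, -0.6)

The yellow capsule was at about (9.2, 3.6) and moved to about (8.8, 3.0).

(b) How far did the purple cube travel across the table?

1.9

From (1.3, 5.2) to (2.4, 3.7), the purple cube covered √(1.1² + 1.5²) ≈ 1.9 units.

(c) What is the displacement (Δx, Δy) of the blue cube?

(0.9, 0.4)

The blue cube started near (1.6, 0.8) and ended near (2.5, 1.2).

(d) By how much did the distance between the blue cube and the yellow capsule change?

-1.5

They were about 8.1 units apart before and 6.6 after — 1.5 units closer together.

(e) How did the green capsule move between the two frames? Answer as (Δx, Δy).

(1.3, -2.7)

The green capsule was at about (4.9, 3.5) and moved to about (6.2, 0.8).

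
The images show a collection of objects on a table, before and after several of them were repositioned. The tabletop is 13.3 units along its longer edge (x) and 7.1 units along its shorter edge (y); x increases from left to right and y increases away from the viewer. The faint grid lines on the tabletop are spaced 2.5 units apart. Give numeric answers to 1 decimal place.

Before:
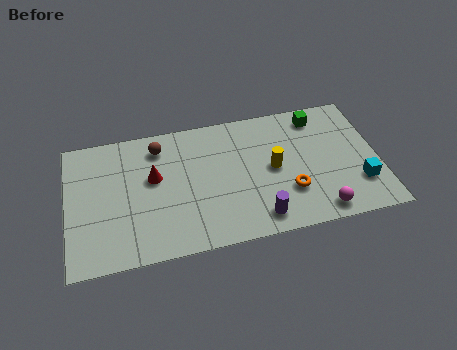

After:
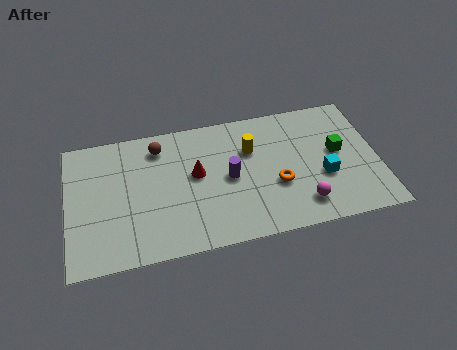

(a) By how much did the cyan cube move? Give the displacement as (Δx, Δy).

(-1.5, 0.7)

From the two frames, the cyan cube sits at roughly (12.4, 2.0) before and (10.9, 2.7) after.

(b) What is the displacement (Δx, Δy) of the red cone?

(1.8, -0.2)

The red cone started near (3.7, 4.2) and ended near (5.5, 4.0).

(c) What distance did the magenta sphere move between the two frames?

0.9

From (10.6, 0.9) to (9.9, 1.4), the magenta sphere covered √(0.7² + 0.5²) ≈ 0.9 units.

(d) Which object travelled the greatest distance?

the purple cylinder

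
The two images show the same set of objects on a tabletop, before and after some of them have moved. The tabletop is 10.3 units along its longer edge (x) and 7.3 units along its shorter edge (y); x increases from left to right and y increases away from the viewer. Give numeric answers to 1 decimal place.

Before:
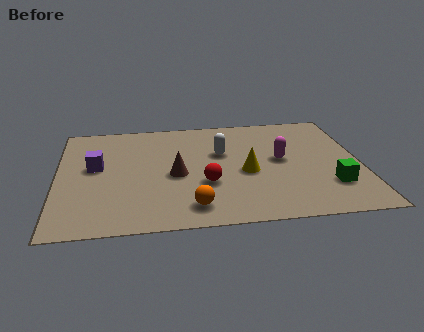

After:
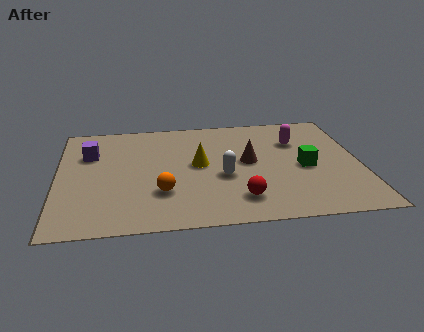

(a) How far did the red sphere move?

1.6

The red sphere moved from about (5.0, 2.6) to (6.1, 1.5), a distance of √(1.1² + 1.1²) ≈ 1.6.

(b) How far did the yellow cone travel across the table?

1.7

From (6.4, 3.2) to (4.8, 3.9), the yellow cone covered √(1.6² + 0.7²) ≈ 1.7 units.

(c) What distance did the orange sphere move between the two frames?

1.4

From (4.5, 1.2) to (3.5, 2.2), the orange sphere covered √(1.0² + 1.0²) ≈ 1.4 units.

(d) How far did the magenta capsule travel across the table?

1.3

From (7.6, 3.9) to (8.2, 5.1), the magenta capsule covered √(0.6² + 1.2²) ≈ 1.3 units.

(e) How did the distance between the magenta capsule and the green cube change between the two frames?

-0.7

The distance was about 2.5 in the first image and 1.8 in the second, so they moved 0.7 units closer together.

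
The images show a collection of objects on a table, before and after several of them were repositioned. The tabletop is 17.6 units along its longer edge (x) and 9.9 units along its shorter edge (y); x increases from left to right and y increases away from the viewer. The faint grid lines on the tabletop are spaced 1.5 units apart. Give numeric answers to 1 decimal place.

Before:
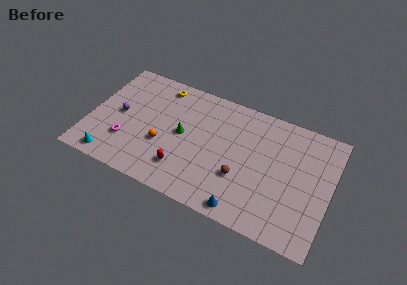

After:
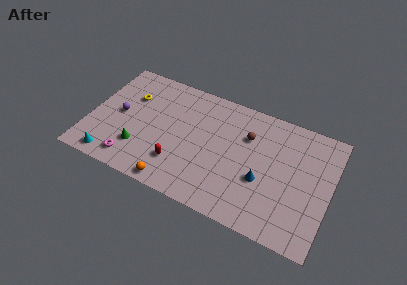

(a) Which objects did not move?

the purple sphere and the cyan cone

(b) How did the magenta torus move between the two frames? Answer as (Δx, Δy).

(0.6, -1.4)

From the two frames, the magenta torus sits at roughly (2.9, 2.9) before and (3.5, 1.5) after.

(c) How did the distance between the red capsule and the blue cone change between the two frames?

+1.3

The distance was about 4.8 in the first image and 6.1 in the second, so they moved 1.3 units further apart.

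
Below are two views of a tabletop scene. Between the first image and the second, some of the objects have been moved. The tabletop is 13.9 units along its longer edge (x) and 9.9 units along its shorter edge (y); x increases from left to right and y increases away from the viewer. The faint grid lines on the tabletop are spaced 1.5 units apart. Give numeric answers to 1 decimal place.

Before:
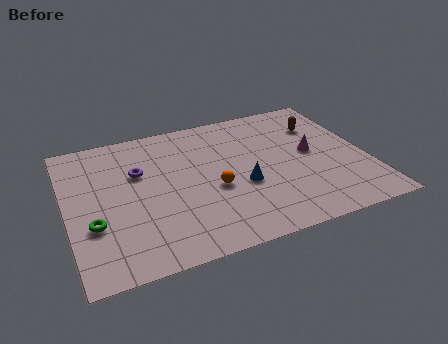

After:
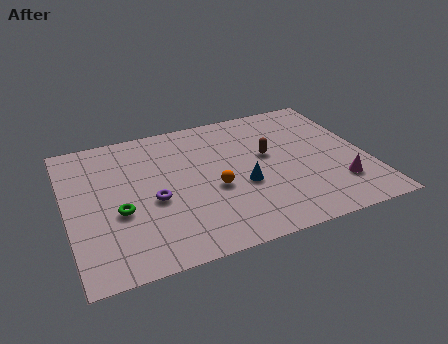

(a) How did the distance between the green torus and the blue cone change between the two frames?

-1.2

Before: roughly 6.9 units apart; after: 5.7. That's 1.2 units closer together.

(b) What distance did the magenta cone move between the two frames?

2.8

The magenta cone was near (11.4, 5.2) before and (12.3, 2.5) after, so it travelled √(0.9² + 2.7²) ≈ 2.8 units.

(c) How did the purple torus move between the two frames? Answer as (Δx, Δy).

(0.5, -2.2)

The purple torus was at about (3.4, 6.4) and moved to about (3.9, 4.2).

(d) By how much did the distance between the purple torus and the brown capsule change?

-3.0

Before: roughly 8.7 units apart; after: 5.7. That's 3.0 units closer together.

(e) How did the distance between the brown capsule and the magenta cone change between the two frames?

+2.2

Before: roughly 2.1 units apart; after: 4.3. That's 2.2 units further apart.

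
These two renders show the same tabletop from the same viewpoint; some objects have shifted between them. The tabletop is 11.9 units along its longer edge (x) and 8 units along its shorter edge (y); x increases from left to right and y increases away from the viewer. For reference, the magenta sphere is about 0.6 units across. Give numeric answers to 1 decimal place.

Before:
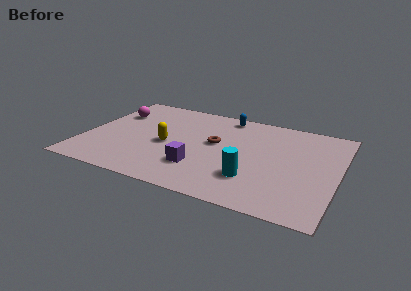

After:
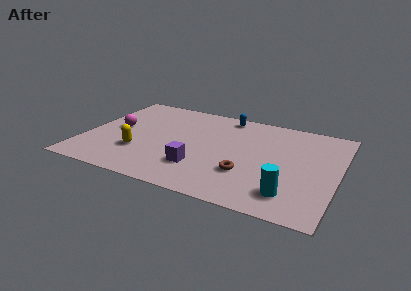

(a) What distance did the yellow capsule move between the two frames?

1.6

The yellow capsule was near (3.9, 3.6) before and (2.7, 2.5) after, so it travelled √(1.2² + 1.1²) ≈ 1.6 units.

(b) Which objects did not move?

the blue capsule and the purple cube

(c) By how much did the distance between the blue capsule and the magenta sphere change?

+0.3

They were about 5.4 units apart before and 5.7 after — 0.3 units further apart.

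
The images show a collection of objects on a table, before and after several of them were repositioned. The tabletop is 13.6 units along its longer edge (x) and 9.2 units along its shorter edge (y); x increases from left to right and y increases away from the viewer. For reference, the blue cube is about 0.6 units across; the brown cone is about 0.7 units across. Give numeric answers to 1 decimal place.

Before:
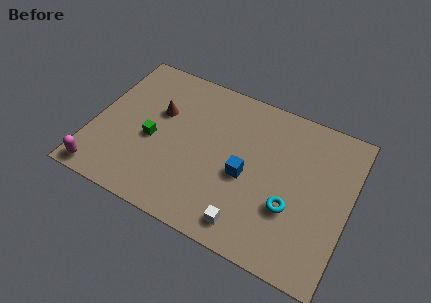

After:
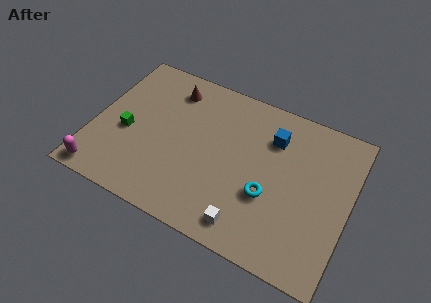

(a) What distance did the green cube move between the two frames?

1.4

From (3.2, 4.0) to (1.8, 3.9), the green cube covered √(1.4² + 0.1²) ≈ 1.4 units.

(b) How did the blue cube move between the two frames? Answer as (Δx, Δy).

(1.1, 2.8)

From the two frames, the blue cube sits at roughly (8.2, 4.0) before and (9.3, 6.8) after.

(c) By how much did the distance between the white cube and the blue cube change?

+2.8

Before: roughly 2.7 units apart; after: 5.5. That's 2.8 units further apart.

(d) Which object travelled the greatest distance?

the blue cube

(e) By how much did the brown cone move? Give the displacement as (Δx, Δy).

(0.4, 1.7)

The brown cone was at about (3.3, 5.8) and moved to about (3.7, 7.5).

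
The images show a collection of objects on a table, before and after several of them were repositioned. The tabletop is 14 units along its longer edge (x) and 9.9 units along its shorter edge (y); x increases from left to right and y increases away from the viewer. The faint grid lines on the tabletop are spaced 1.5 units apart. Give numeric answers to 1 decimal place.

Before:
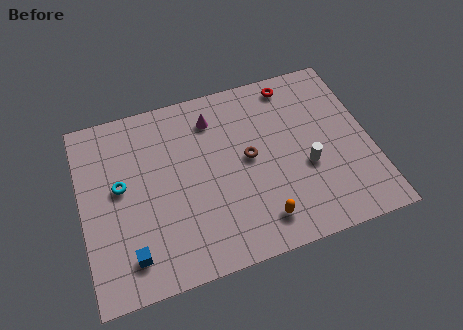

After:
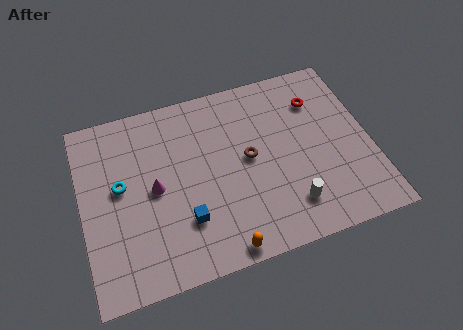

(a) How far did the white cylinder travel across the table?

2.1

The white cylinder moved from about (10.8, 3.9) to (9.8, 2.1), a distance of √(1.0² + 1.8²) ≈ 2.1.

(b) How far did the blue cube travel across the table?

2.9

The blue cube was near (2.1, 1.8) before and (4.8, 2.8) after, so it travelled √(2.7² + 1.0²) ≈ 2.9 units.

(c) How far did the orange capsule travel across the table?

2.1

The orange capsule moved from about (8.3, 1.7) to (6.4, 0.8), a distance of √(1.9² + 0.9²) ≈ 2.1.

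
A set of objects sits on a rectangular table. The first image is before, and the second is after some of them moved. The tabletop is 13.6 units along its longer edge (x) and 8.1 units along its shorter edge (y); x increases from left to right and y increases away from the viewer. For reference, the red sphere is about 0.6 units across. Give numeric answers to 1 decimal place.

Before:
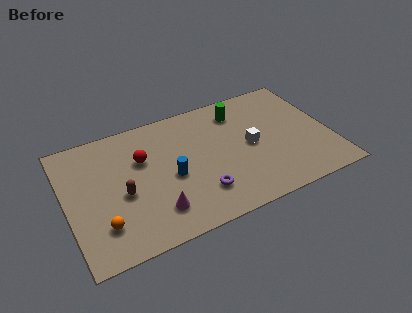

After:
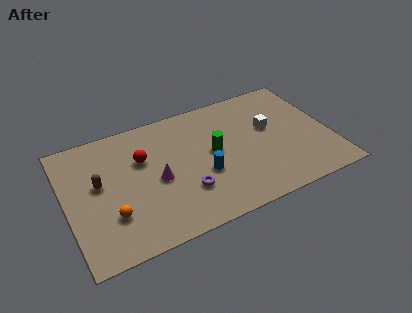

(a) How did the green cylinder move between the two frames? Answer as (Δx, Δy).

(-1.6, -2.2)

From the two frames, the green cylinder sits at roughly (9.2, 6.5) before and (7.6, 4.3) after.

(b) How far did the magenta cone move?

1.9

From (4.3, 1.8) to (4.6, 3.7), the magenta cone covered √(0.3² + 1.9²) ≈ 1.9 units.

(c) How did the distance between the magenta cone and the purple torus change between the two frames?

-0.5

They were about 2.3 units apart before and 1.8 after — 0.5 units closer together.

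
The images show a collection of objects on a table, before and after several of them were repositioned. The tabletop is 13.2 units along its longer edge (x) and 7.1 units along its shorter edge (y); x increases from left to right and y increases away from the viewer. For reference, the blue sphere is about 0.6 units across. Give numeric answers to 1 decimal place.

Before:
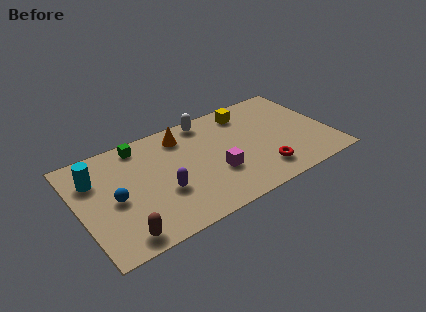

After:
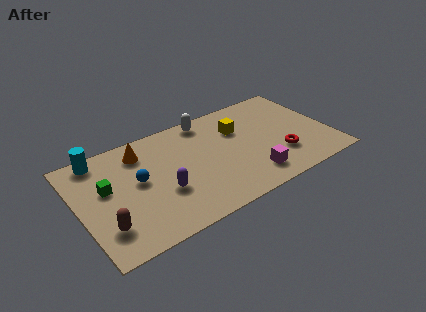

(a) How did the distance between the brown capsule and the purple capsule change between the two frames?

+0.3

The distance was about 2.9 in the first image and 3.2 in the second, so they moved 0.3 units further apart.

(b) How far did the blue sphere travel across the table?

1.4

From (1.8, 3.3) to (3.1, 3.9), the blue sphere covered √(1.3² + 0.6²) ≈ 1.4 units.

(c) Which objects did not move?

the purple capsule and the white capsule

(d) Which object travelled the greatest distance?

the green cube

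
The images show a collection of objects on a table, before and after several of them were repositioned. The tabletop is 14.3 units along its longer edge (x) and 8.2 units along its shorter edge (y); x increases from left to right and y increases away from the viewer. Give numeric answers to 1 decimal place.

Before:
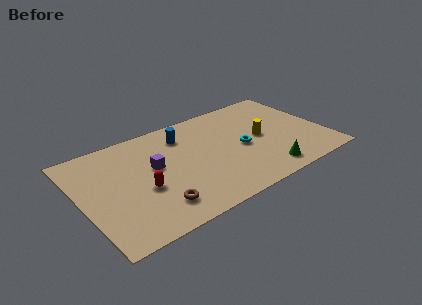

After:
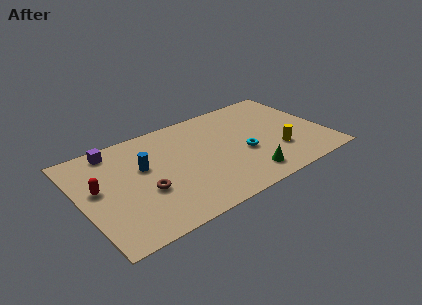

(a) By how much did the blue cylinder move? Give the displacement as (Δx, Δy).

(-2.6, -1.4)

From the two frames, the blue cylinder sits at roughly (6.3, 6.4) before and (3.7, 5.0) after.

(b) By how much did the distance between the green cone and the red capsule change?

+1.6

They were about 7.2 units apart before and 8.8 after — 1.6 units further apart.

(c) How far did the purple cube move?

3.2

The purple cube moved from about (4.3, 4.7) to (2.3, 7.2), a distance of √(2.0² + 2.5²) ≈ 3.2.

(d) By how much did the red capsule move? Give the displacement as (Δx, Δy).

(-2.4, 1.3)

The red capsule started near (3.4, 3.3) and ended near (1.0, 4.6).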